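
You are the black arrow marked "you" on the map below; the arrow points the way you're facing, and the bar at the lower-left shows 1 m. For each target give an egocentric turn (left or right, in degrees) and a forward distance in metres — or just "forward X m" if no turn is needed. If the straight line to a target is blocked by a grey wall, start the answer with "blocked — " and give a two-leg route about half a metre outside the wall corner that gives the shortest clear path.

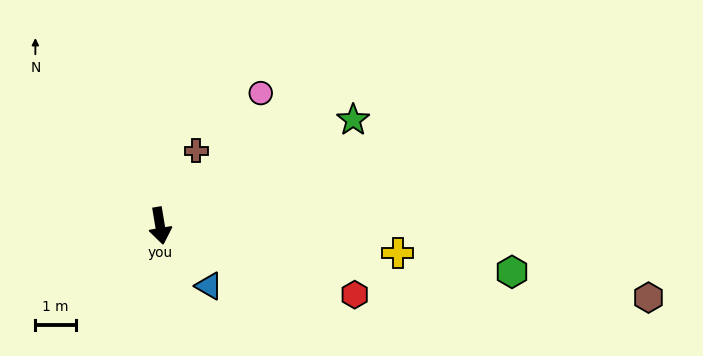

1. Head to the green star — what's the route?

turn left 109°, forward 5.4 m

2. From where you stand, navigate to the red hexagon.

turn left 61°, forward 5.1 m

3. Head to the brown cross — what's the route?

turn left 145°, forward 2.1 m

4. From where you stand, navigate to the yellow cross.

turn left 74°, forward 5.9 m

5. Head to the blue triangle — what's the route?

turn left 30°, forward 1.9 m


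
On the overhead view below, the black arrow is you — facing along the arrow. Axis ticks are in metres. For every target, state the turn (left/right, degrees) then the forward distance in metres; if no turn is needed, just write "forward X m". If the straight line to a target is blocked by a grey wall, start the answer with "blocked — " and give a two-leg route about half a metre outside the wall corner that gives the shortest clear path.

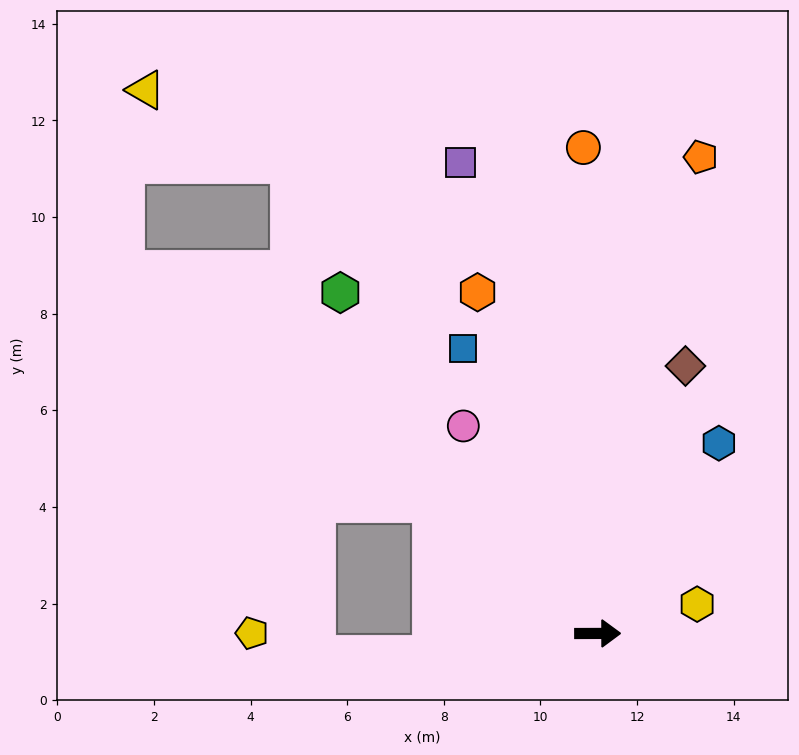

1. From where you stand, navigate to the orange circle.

turn left 92°, forward 10.1 m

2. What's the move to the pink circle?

turn left 123°, forward 5.1 m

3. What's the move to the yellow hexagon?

turn left 16°, forward 2.1 m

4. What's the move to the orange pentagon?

turn left 78°, forward 10.1 m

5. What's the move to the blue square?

turn left 115°, forward 6.5 m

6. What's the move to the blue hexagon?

turn left 57°, forward 4.7 m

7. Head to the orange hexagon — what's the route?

turn left 109°, forward 7.5 m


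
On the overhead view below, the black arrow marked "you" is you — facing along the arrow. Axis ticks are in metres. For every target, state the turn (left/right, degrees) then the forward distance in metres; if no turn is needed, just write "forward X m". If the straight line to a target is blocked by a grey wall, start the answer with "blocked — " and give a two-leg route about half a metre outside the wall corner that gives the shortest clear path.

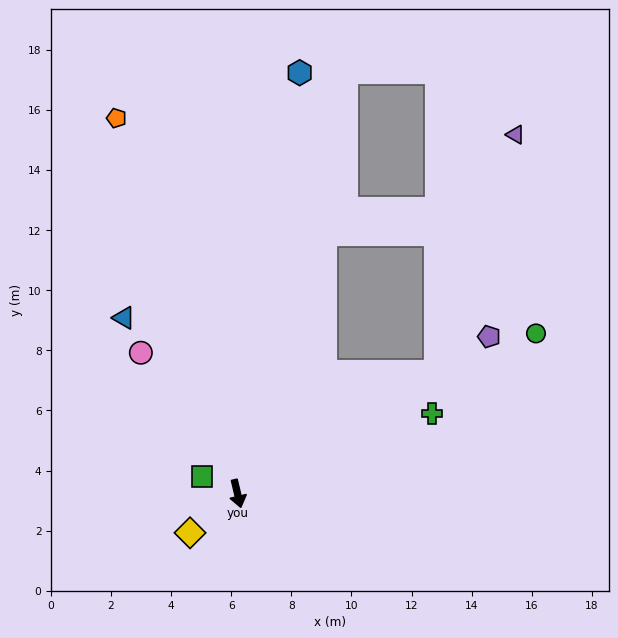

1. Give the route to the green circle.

turn left 105°, forward 11.3 m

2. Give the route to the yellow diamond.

turn right 64°, forward 2.0 m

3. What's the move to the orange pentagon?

turn right 175°, forward 13.1 m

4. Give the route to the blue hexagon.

turn left 158°, forward 14.2 m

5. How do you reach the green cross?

turn left 99°, forward 7.0 m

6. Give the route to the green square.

turn right 129°, forward 1.3 m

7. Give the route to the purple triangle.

blocked — turn left 108°, forward 7.8 m, then turn left 40°, forward 8.3 m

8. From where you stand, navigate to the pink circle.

turn right 159°, forward 5.7 m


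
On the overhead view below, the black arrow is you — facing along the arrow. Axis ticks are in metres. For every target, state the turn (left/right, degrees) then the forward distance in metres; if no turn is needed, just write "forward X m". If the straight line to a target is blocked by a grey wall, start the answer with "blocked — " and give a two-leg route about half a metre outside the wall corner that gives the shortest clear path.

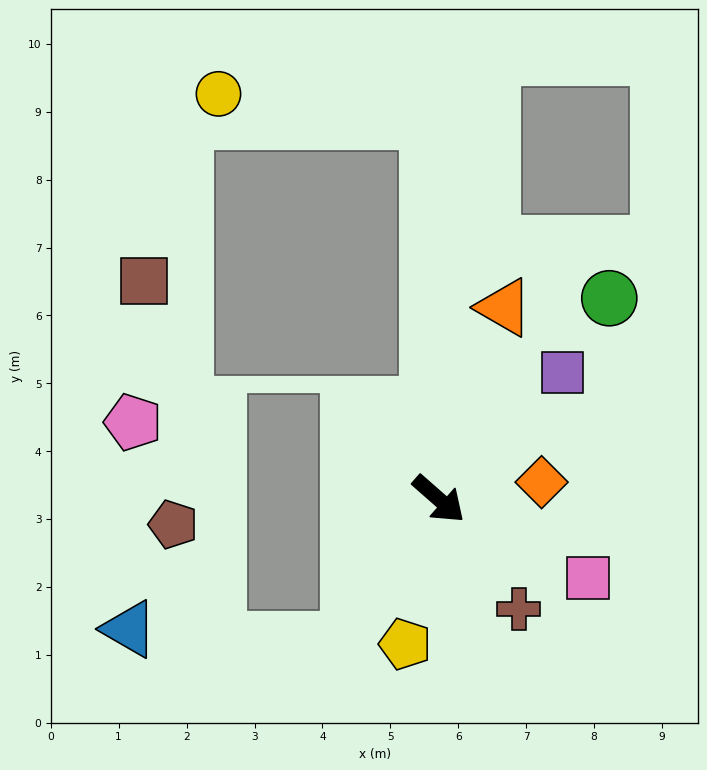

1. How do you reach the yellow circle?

blocked — turn left 133°, forward 5.6 m, then turn left 81°, forward 3.1 m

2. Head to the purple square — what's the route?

turn left 87°, forward 2.6 m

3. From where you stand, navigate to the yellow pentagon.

turn right 62°, forward 2.2 m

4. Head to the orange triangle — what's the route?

turn left 112°, forward 3.0 m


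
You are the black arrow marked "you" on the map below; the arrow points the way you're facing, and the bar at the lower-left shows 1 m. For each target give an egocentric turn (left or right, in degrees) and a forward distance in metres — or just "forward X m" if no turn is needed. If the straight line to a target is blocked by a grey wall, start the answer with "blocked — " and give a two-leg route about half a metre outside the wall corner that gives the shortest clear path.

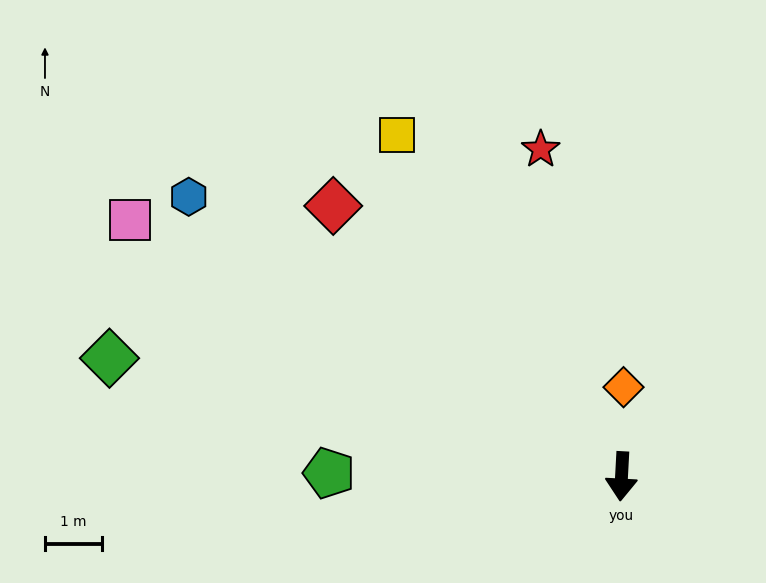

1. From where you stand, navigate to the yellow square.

turn right 144°, forward 7.2 m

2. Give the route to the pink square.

turn right 115°, forward 9.8 m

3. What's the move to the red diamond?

turn right 130°, forward 7.0 m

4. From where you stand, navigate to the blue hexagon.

turn right 120°, forward 9.1 m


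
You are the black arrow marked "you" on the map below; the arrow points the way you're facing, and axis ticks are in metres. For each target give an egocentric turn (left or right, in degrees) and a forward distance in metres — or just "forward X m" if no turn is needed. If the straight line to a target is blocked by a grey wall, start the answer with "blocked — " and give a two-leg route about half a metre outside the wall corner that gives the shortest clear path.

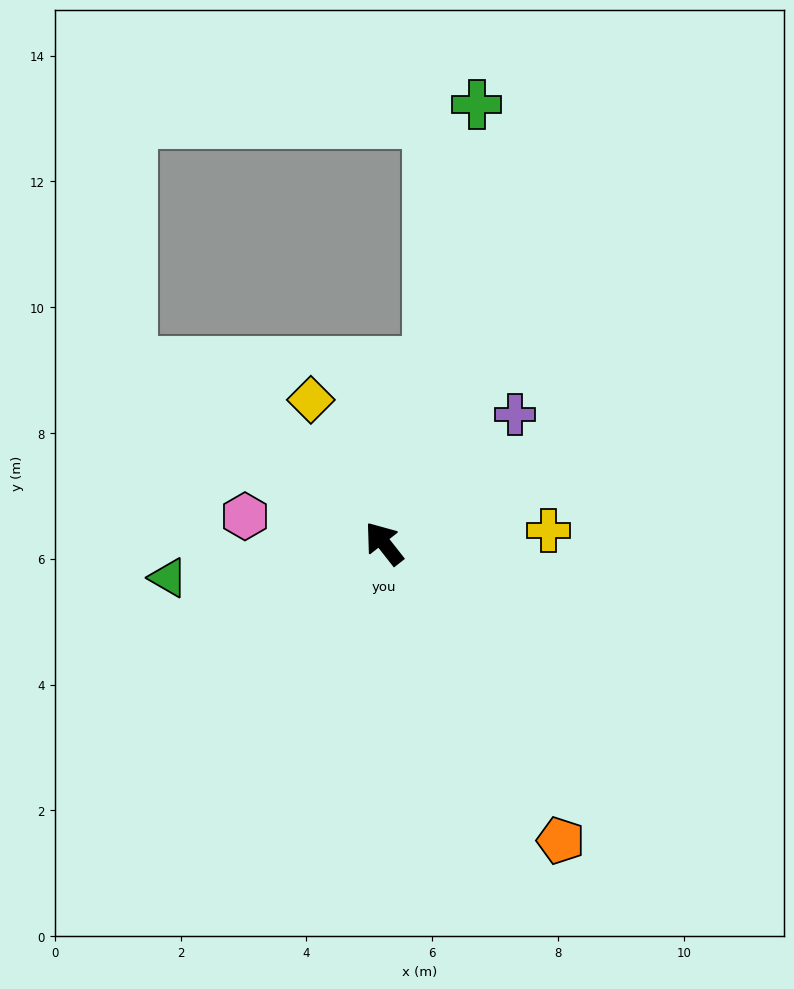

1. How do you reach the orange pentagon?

turn left 173°, forward 5.5 m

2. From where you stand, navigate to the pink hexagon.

turn left 41°, forward 2.2 m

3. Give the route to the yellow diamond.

turn right 11°, forward 2.6 m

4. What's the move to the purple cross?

turn right 84°, forward 2.9 m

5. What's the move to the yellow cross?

turn right 124°, forward 2.6 m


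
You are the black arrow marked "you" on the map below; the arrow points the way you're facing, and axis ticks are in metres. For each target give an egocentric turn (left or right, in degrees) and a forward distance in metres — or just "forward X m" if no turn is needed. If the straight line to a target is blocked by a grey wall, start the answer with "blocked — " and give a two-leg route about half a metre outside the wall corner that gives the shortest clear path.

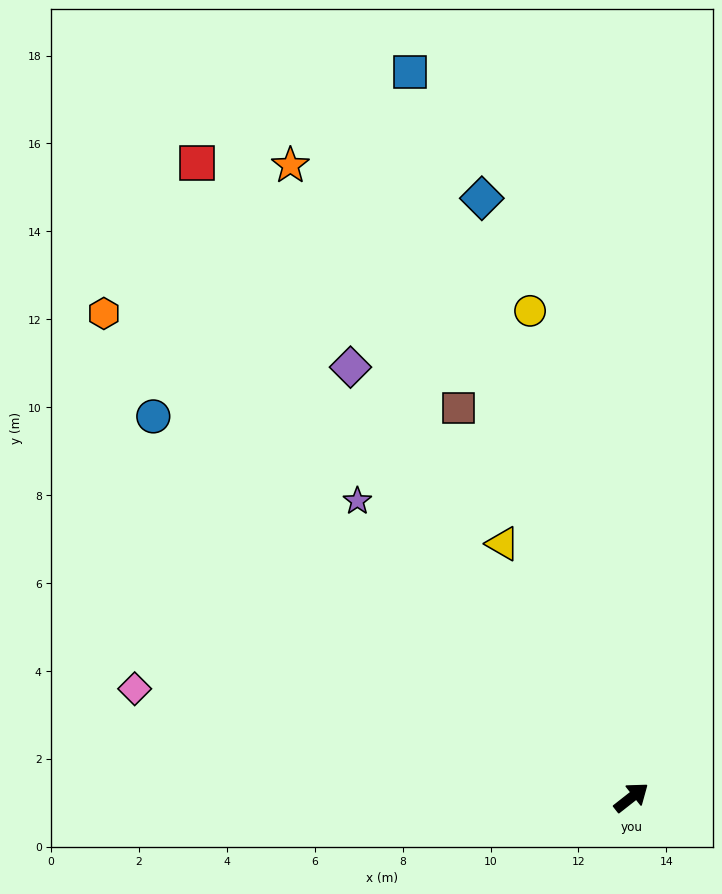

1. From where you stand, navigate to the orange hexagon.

turn left 99°, forward 16.3 m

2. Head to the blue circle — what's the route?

turn left 103°, forward 13.9 m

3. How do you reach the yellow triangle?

turn left 79°, forward 6.5 m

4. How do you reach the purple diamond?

turn left 85°, forward 11.7 m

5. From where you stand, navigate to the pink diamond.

turn left 129°, forward 11.6 m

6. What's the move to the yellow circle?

turn left 64°, forward 11.3 m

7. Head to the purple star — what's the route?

turn left 95°, forward 9.2 m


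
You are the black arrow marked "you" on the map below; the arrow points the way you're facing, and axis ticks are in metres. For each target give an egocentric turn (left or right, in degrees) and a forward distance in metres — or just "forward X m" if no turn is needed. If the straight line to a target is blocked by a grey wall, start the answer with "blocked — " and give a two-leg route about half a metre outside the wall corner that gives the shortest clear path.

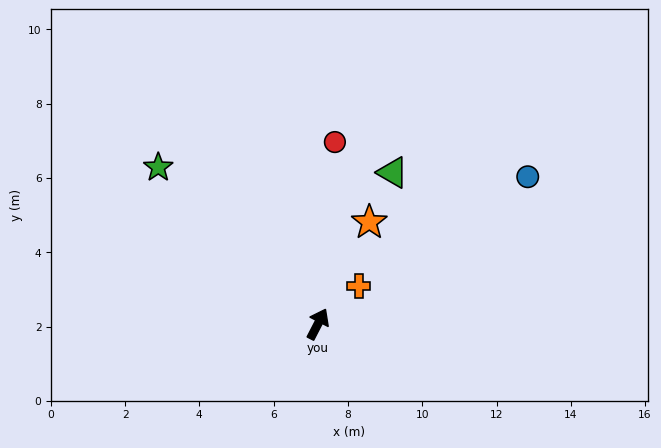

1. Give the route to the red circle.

turn left 22°, forward 4.9 m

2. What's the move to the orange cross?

turn right 20°, forward 1.5 m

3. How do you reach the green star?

turn left 73°, forward 6.0 m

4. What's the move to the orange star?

forward 3.1 m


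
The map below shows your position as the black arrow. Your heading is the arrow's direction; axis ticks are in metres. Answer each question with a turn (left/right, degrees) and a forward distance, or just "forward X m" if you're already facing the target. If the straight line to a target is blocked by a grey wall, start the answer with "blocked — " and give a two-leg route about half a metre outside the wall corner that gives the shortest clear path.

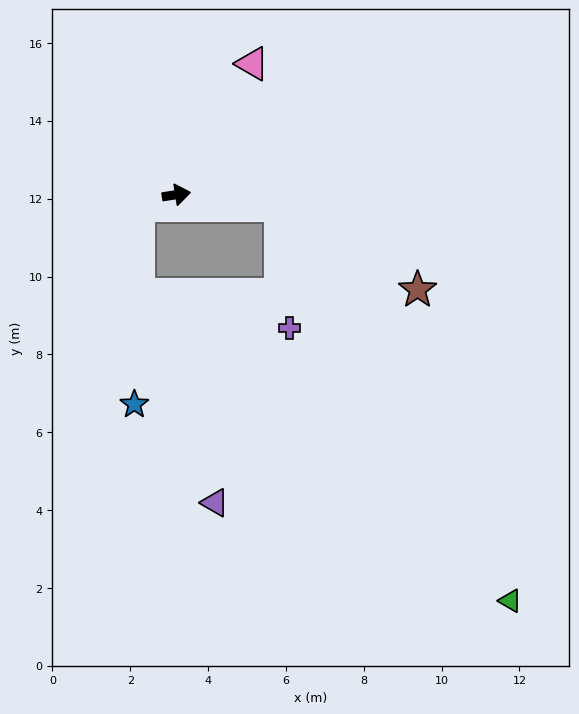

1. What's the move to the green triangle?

blocked — turn right 15°, forward 2.7 m, then turn right 54°, forward 11.7 m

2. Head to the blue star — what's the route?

blocked — turn right 173°, forward 1.0 m, then turn left 73°, forward 5.1 m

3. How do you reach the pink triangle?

turn left 51°, forward 3.9 m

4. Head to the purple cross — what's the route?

blocked — turn right 15°, forward 2.7 m, then turn right 80°, forward 3.2 m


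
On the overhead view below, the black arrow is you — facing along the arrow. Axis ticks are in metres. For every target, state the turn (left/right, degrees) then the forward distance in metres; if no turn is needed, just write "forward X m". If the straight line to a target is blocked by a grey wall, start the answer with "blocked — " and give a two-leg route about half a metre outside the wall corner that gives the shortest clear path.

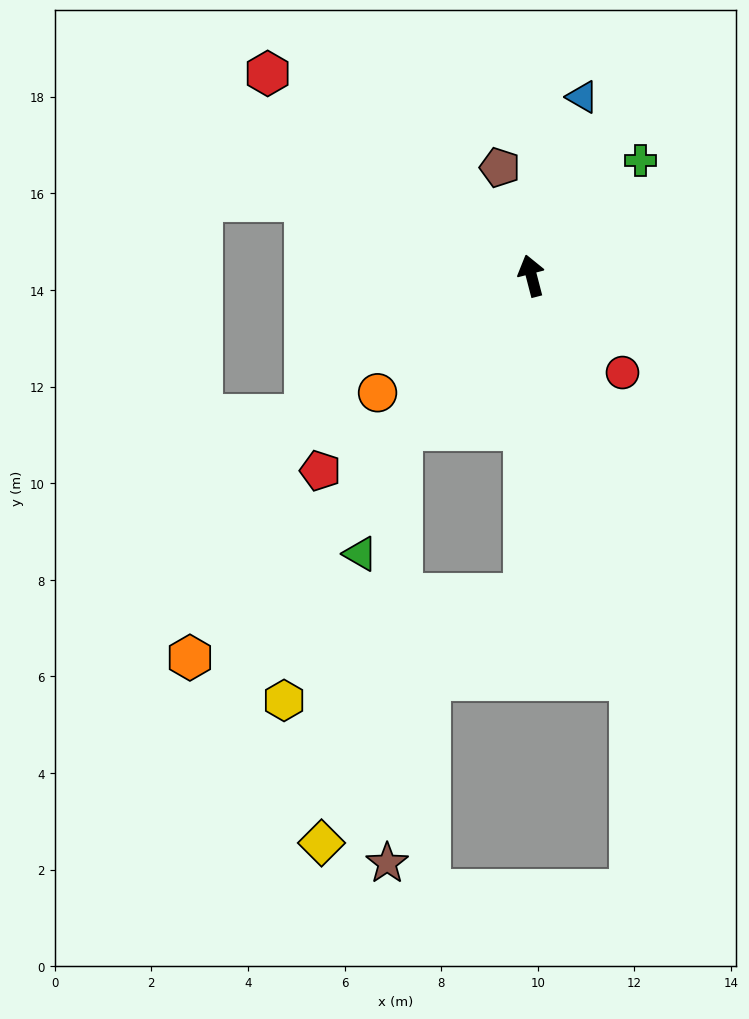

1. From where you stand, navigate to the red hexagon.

turn left 38°, forward 6.9 m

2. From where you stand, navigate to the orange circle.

turn left 113°, forward 4.0 m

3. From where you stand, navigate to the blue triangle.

turn right 30°, forward 3.8 m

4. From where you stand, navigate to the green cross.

turn right 58°, forward 3.3 m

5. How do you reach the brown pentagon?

forward 2.3 m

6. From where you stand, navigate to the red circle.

turn right 151°, forward 2.8 m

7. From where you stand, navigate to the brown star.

blocked — turn left 125°, forward 4.2 m, then turn left 38°, forward 9.0 m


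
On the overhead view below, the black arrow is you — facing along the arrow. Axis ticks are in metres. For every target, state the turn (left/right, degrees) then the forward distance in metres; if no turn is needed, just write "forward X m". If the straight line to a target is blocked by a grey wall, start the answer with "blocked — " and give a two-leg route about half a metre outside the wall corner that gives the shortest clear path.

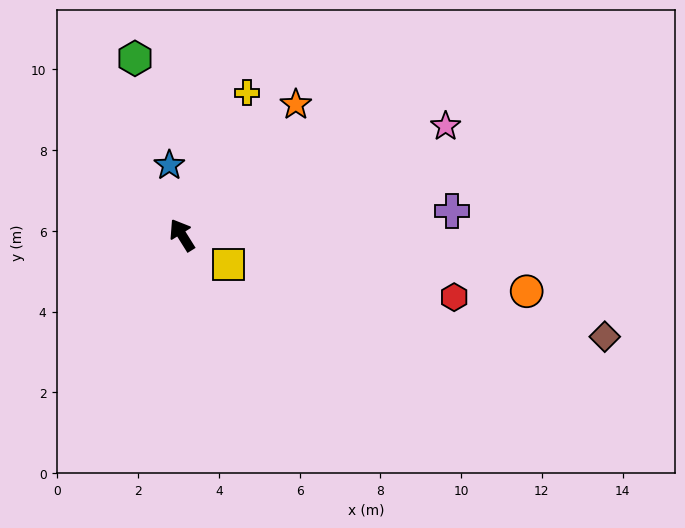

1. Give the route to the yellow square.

turn right 154°, forward 1.4 m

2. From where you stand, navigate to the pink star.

turn right 100°, forward 7.1 m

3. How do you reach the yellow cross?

turn right 57°, forward 3.9 m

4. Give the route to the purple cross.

turn right 117°, forward 6.7 m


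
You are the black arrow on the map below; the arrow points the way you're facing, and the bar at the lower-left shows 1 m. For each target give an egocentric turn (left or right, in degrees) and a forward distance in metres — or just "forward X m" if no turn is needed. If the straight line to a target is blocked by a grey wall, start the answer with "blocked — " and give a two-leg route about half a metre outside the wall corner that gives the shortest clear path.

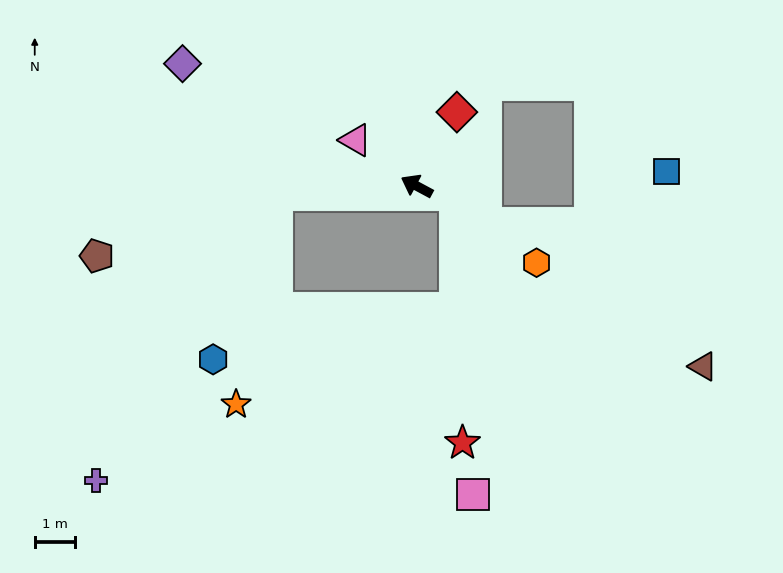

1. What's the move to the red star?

blocked — turn right 164°, forward 1.0 m, then turn right 76°, forward 6.2 m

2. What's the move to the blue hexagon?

blocked — turn left 32°, forward 3.5 m, then turn left 65°, forward 4.4 m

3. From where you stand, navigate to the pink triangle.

turn right 9°, forward 1.9 m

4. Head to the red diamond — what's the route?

turn right 90°, forward 2.1 m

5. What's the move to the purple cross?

blocked — turn left 32°, forward 3.5 m, then turn left 54°, forward 8.4 m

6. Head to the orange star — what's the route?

blocked — turn left 32°, forward 3.5 m, then turn left 76°, forward 5.3 m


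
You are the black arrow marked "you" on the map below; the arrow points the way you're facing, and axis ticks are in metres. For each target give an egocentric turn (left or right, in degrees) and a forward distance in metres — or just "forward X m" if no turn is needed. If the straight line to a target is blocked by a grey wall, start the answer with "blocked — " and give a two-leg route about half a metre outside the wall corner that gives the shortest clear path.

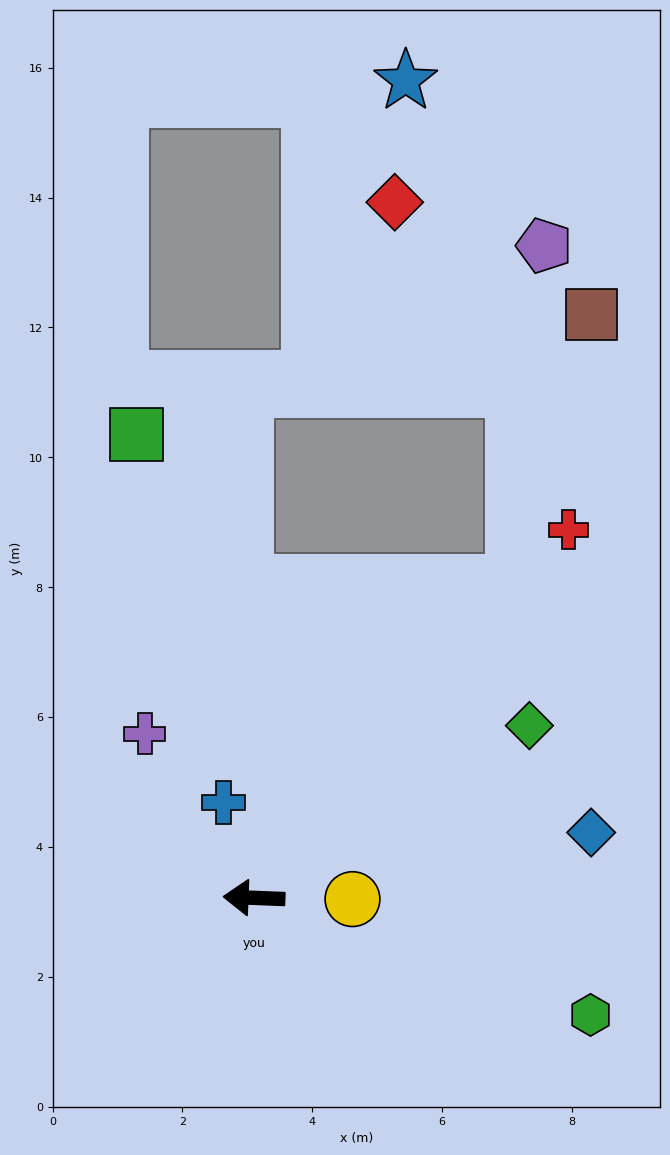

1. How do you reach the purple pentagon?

blocked — turn right 127°, forward 6.3 m, then turn left 34°, forward 5.2 m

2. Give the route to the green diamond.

turn right 146°, forward 5.0 m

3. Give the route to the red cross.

turn right 128°, forward 7.5 m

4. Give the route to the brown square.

blocked — turn right 127°, forward 6.3 m, then turn left 23°, forward 4.3 m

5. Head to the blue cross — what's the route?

turn right 70°, forward 1.5 m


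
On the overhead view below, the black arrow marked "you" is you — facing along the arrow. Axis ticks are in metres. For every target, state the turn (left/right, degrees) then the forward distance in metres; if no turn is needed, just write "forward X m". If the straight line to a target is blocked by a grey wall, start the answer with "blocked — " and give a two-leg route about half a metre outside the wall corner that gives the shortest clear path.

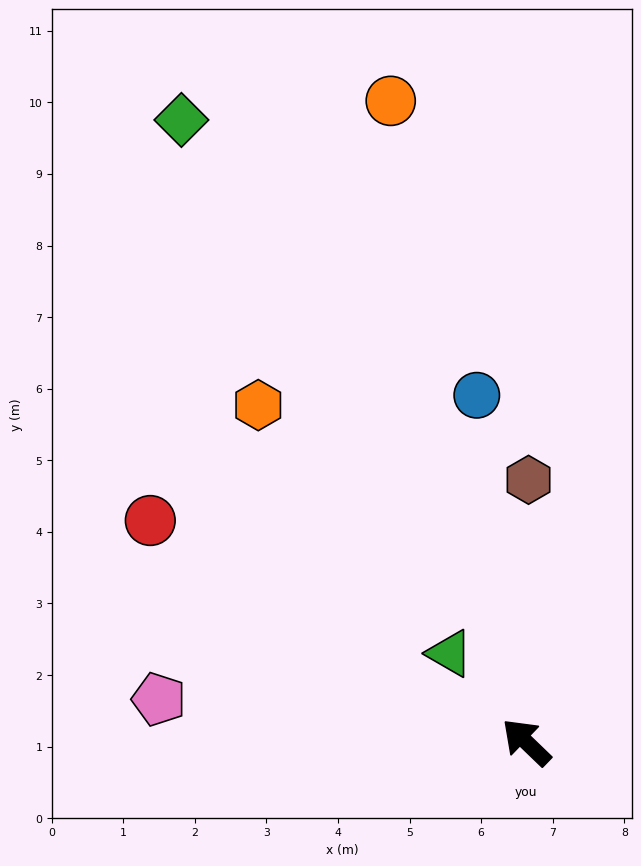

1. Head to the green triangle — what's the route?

turn right 5°, forward 1.6 m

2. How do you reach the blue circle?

turn right 38°, forward 4.9 m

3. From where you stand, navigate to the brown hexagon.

turn right 47°, forward 3.7 m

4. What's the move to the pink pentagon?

turn left 37°, forward 5.2 m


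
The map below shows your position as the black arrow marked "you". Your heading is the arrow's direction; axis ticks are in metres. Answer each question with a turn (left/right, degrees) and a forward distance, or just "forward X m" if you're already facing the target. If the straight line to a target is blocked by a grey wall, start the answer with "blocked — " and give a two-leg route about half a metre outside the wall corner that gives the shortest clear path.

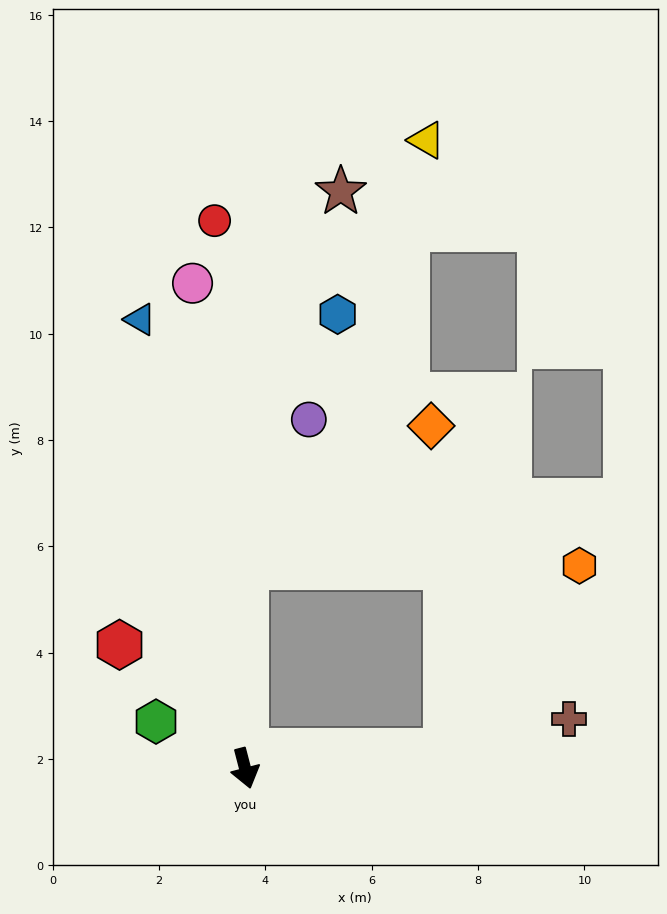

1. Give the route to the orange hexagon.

blocked — turn left 80°, forward 3.8 m, then turn left 50°, forward 4.3 m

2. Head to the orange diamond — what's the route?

blocked — turn left 165°, forward 3.8 m, then turn right 52°, forward 4.4 m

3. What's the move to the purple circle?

blocked — turn left 165°, forward 3.8 m, then turn right 23°, forward 3.0 m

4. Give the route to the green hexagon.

turn right 132°, forward 1.9 m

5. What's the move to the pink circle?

turn left 172°, forward 9.2 m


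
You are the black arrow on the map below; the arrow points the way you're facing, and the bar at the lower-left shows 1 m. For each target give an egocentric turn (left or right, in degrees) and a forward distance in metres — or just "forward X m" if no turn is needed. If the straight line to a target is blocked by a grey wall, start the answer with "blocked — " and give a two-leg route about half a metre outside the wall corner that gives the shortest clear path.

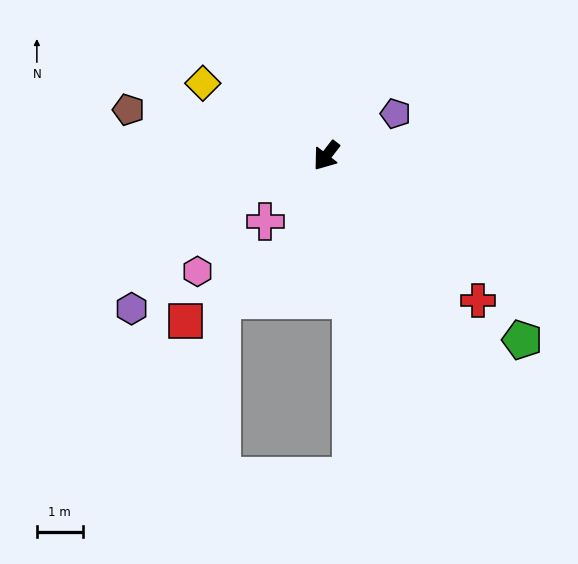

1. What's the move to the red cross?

turn left 84°, forward 4.6 m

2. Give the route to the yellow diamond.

turn right 83°, forward 3.1 m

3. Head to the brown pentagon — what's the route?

turn right 65°, forward 4.4 m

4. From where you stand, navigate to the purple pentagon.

turn left 159°, forward 1.8 m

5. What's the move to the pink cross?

turn right 5°, forward 2.0 m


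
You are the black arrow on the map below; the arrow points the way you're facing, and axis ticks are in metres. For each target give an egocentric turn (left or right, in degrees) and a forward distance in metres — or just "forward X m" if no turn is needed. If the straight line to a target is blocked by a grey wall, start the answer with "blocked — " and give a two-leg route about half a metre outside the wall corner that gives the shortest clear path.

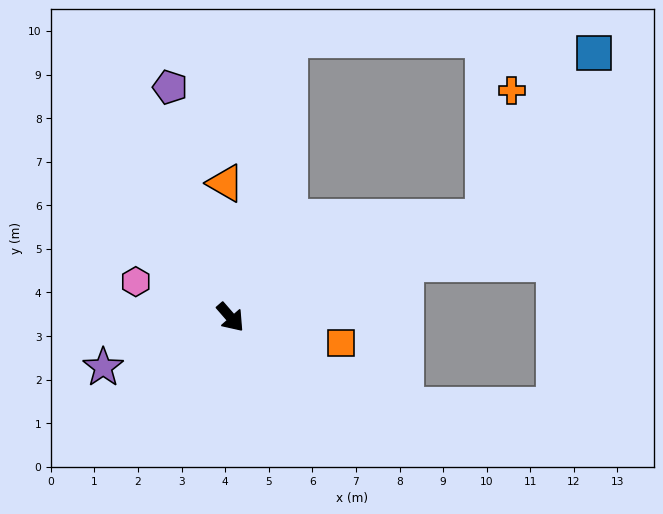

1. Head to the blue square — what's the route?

blocked — turn left 71°, forward 6.3 m, then turn left 34°, forward 4.5 m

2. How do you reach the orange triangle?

turn left 141°, forward 3.1 m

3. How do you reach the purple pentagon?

turn left 154°, forward 5.5 m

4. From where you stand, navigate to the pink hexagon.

turn right 152°, forward 2.3 m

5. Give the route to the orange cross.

blocked — turn left 71°, forward 6.3 m, then turn left 55°, forward 3.0 m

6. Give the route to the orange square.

turn left 36°, forward 2.6 m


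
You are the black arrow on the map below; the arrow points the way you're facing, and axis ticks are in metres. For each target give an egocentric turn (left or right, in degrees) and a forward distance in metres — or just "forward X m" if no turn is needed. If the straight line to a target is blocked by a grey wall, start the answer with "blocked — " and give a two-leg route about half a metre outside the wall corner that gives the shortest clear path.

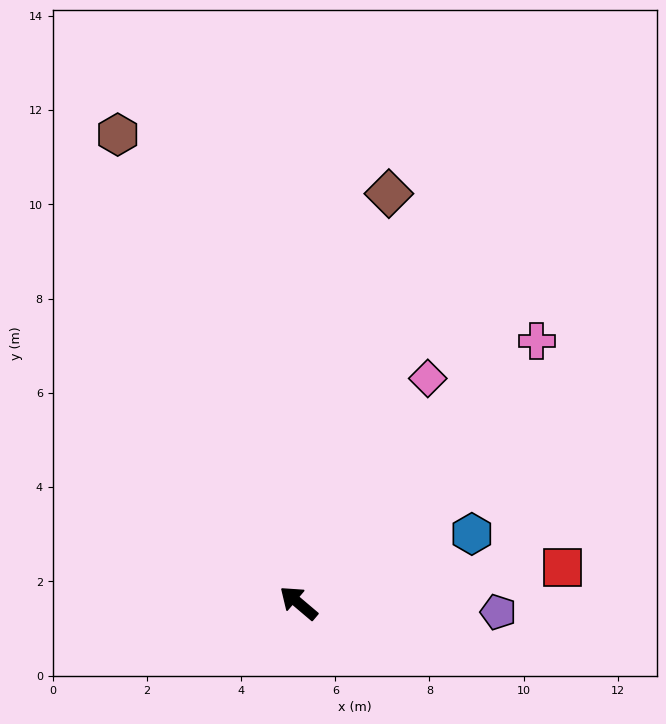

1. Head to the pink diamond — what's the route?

turn right 80°, forward 5.5 m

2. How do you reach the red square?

turn right 132°, forward 5.7 m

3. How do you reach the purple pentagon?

turn right 142°, forward 4.2 m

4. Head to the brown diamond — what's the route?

turn right 62°, forward 8.9 m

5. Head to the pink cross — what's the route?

turn right 92°, forward 7.5 m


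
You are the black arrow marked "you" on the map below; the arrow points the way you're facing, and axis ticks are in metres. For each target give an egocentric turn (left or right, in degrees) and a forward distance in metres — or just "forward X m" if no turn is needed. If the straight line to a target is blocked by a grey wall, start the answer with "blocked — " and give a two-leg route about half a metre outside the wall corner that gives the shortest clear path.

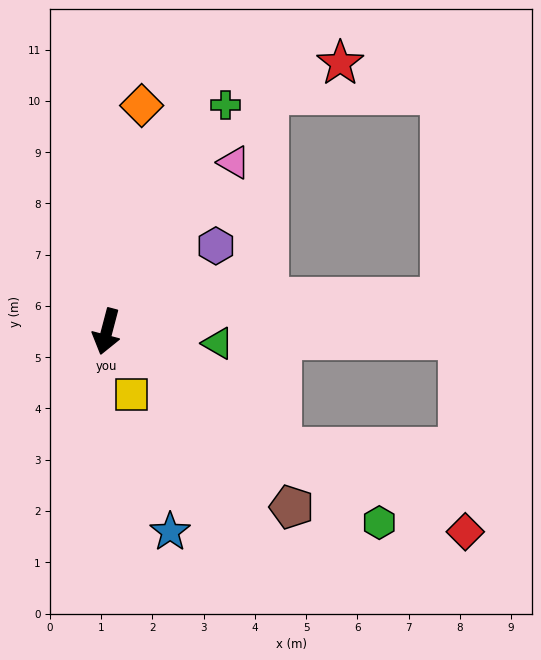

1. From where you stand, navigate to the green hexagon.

turn left 70°, forward 6.5 m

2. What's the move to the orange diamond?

turn right 174°, forward 4.5 m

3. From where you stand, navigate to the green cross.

turn left 167°, forward 5.0 m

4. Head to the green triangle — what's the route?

turn left 99°, forward 2.2 m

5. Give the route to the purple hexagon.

turn left 143°, forward 2.7 m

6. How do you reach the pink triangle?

turn left 158°, forward 4.1 m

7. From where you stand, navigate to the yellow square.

turn left 36°, forward 1.3 m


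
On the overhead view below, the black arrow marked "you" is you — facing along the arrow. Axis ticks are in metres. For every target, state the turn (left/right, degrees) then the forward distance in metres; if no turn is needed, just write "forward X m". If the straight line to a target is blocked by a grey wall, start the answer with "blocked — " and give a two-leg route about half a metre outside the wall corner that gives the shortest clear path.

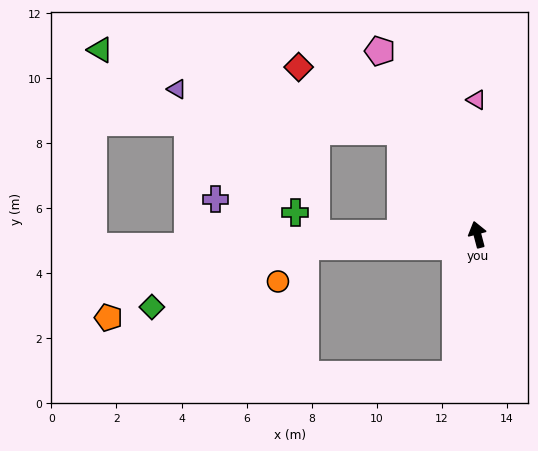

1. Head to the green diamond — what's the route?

blocked — turn left 79°, forward 5.3 m, then turn left 18°, forward 5.1 m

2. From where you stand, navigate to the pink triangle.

turn right 14°, forward 4.1 m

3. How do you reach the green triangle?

blocked — turn left 22°, forward 4.0 m, then turn left 38°, forward 9.5 m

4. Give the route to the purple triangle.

blocked — turn left 22°, forward 4.0 m, then turn left 43°, forward 7.0 m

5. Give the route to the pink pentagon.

turn left 13°, forward 6.4 m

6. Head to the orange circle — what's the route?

blocked — turn left 79°, forward 5.3 m, then turn left 48°, forward 1.4 m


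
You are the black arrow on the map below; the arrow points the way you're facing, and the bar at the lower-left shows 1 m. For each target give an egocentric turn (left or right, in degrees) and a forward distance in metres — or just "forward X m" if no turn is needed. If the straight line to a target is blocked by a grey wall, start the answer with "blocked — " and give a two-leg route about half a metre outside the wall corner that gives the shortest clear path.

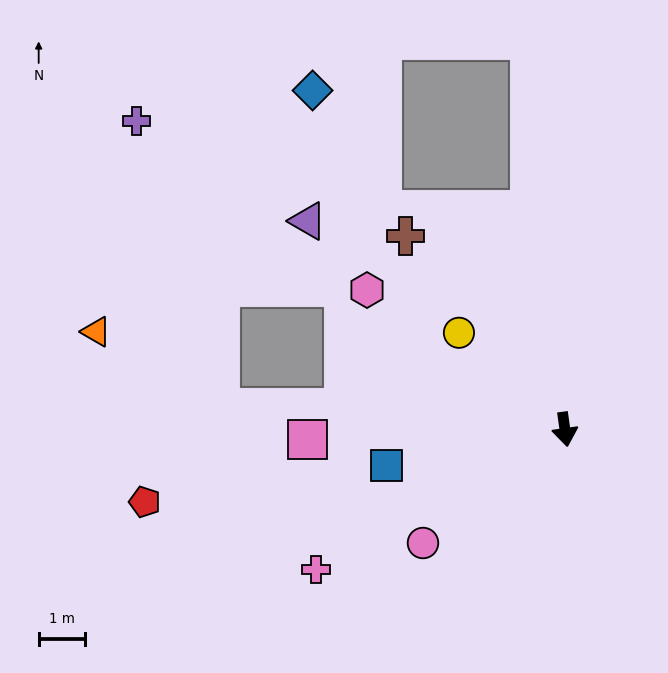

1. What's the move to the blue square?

turn right 87°, forward 3.9 m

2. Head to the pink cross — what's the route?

turn right 69°, forward 6.2 m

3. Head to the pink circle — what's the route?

turn right 59°, forward 3.9 m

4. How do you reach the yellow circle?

turn right 140°, forward 3.1 m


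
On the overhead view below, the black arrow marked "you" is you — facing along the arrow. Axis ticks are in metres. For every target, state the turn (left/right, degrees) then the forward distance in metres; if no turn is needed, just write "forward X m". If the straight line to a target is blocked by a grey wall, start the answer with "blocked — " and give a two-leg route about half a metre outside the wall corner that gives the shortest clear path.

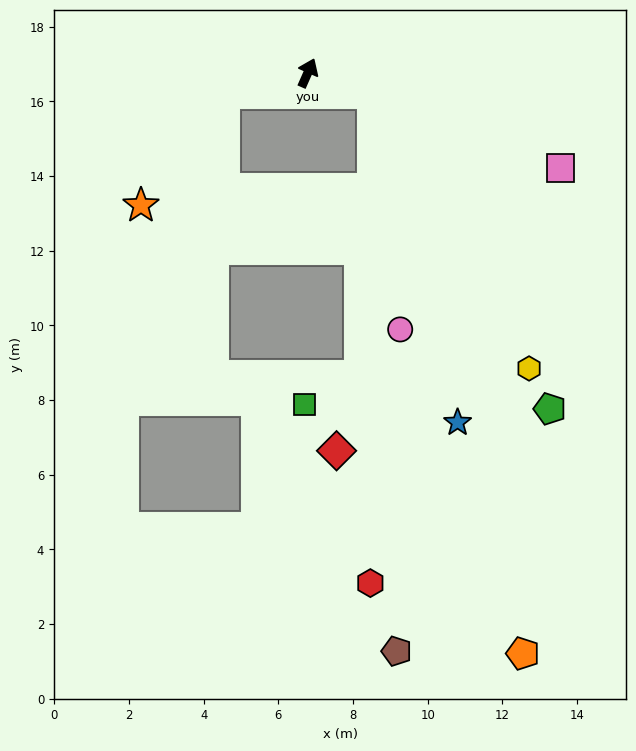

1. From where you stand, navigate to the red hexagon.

blocked — turn right 84°, forward 1.8 m, then turn right 73°, forward 13.1 m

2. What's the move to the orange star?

blocked — turn left 128°, forward 2.3 m, then turn left 39°, forward 3.7 m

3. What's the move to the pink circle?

blocked — turn right 84°, forward 1.8 m, then turn right 66°, forward 6.4 m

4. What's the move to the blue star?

blocked — turn right 84°, forward 1.8 m, then turn right 58°, forward 9.1 m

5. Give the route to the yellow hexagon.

blocked — turn right 84°, forward 1.8 m, then turn right 43°, forward 8.5 m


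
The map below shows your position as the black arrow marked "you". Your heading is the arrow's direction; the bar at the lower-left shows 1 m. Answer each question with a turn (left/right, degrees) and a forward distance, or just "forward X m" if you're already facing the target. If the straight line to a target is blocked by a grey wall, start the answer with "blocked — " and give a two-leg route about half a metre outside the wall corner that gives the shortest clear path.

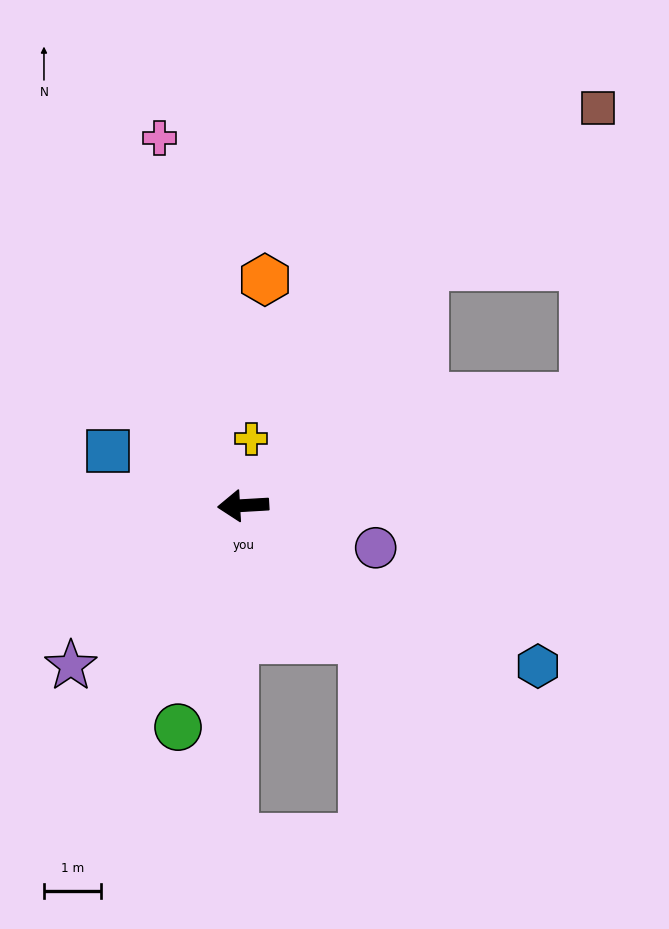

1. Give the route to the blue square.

turn right 25°, forward 2.5 m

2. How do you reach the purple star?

turn left 40°, forward 4.1 m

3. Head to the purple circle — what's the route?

turn left 159°, forward 2.4 m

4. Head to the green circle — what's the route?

turn left 70°, forward 4.0 m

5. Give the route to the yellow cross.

turn right 100°, forward 1.2 m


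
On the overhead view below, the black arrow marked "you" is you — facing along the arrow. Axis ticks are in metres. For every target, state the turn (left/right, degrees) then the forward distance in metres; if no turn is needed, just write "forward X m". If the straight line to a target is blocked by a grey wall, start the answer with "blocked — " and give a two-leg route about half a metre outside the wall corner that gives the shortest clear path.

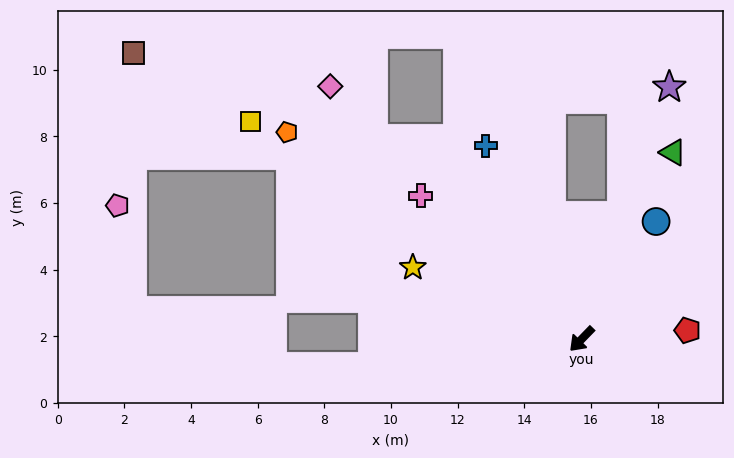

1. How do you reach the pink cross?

turn right 87°, forward 6.5 m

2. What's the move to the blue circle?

turn right 168°, forward 4.2 m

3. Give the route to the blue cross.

turn right 109°, forward 6.5 m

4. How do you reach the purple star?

turn right 155°, forward 8.0 m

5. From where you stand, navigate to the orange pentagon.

turn right 81°, forward 10.8 m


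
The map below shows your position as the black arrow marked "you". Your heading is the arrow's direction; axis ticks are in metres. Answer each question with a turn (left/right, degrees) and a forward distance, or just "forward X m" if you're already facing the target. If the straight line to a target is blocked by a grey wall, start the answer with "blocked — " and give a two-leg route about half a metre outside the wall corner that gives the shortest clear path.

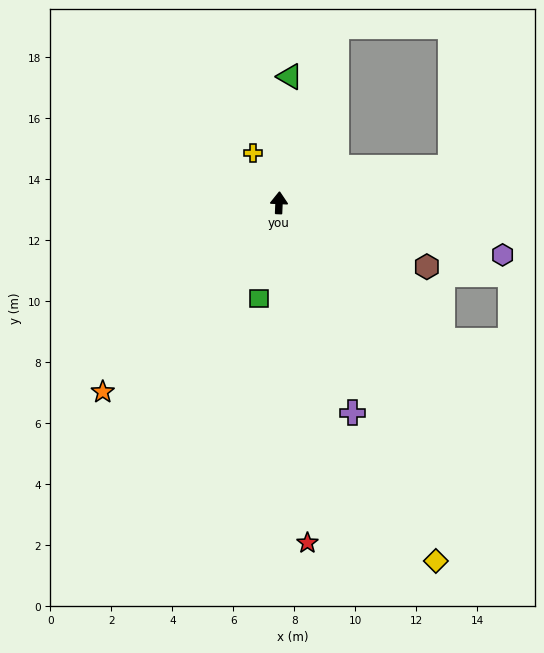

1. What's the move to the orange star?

turn left 139°, forward 8.5 m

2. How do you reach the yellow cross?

turn left 30°, forward 1.9 m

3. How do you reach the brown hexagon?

turn right 111°, forward 5.3 m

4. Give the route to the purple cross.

turn right 158°, forward 7.3 m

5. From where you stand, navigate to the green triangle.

turn right 2°, forward 4.2 m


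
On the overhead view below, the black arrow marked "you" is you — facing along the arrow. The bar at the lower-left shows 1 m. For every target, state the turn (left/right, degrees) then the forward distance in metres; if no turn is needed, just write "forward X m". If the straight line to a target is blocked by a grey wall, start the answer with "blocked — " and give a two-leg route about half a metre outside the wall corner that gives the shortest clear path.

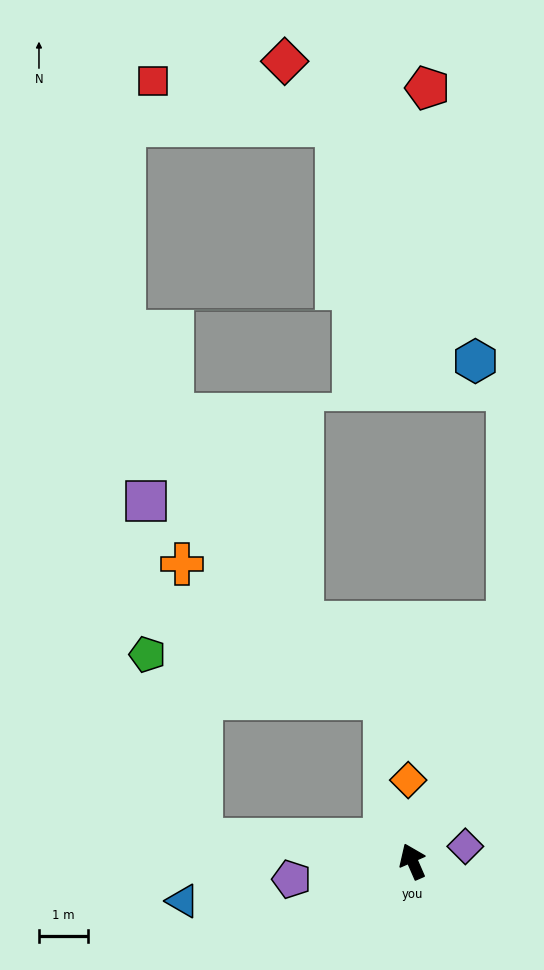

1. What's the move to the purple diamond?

turn right 98°, forward 1.1 m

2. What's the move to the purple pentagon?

turn left 75°, forward 2.5 m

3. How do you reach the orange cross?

blocked — turn left 60°, forward 4.3 m, then turn right 80°, forward 5.6 m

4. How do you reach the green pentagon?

blocked — turn left 60°, forward 4.3 m, then turn right 67°, forward 3.9 m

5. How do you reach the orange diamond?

turn right 21°, forward 1.6 m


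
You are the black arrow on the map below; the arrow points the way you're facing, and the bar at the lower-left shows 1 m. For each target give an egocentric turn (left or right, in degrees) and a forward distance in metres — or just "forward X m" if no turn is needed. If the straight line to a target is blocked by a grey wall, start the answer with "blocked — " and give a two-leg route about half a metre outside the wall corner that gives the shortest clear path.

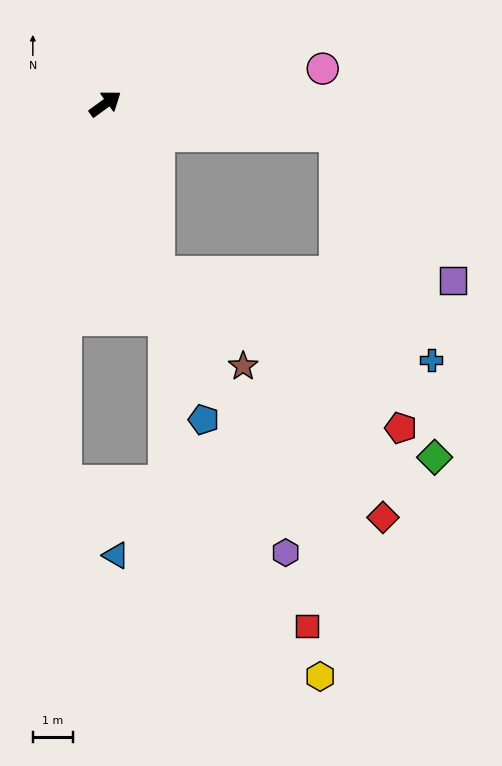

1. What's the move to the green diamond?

blocked — turn right 44°, forward 5.8 m, then turn right 65°, forward 8.4 m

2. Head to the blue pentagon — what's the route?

turn right 109°, forward 8.3 m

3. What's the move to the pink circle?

turn right 27°, forward 5.5 m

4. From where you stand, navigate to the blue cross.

blocked — turn right 109°, forward 4.4 m, then turn left 55°, forward 7.2 m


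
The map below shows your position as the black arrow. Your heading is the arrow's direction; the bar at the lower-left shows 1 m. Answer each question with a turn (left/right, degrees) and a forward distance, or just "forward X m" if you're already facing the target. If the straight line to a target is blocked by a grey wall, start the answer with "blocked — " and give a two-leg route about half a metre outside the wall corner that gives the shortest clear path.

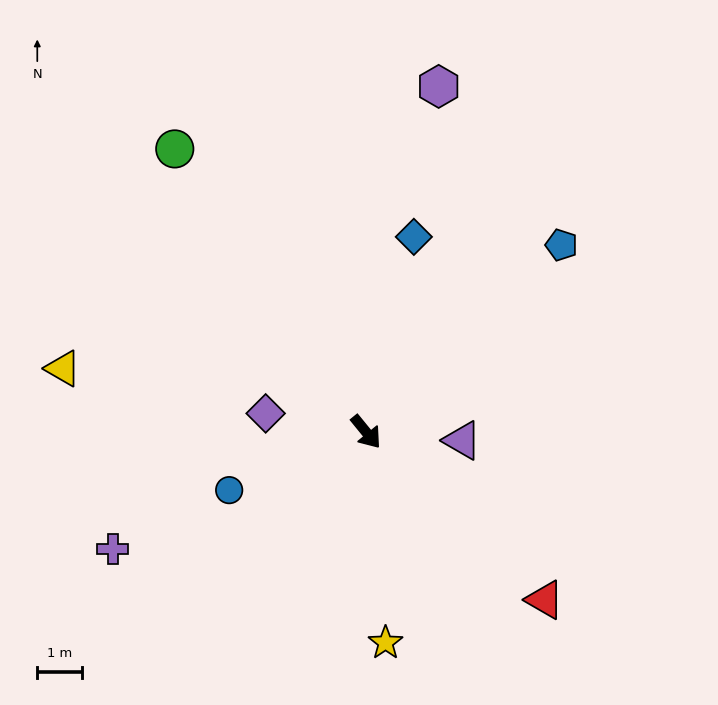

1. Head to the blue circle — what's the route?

turn right 106°, forward 3.3 m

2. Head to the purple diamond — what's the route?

turn right 140°, forward 2.3 m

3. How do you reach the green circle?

turn left 175°, forward 7.6 m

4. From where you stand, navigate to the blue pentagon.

turn left 95°, forward 6.0 m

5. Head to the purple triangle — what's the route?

turn left 46°, forward 2.1 m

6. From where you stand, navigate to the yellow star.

turn right 34°, forward 4.7 m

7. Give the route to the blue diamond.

turn left 127°, forward 4.5 m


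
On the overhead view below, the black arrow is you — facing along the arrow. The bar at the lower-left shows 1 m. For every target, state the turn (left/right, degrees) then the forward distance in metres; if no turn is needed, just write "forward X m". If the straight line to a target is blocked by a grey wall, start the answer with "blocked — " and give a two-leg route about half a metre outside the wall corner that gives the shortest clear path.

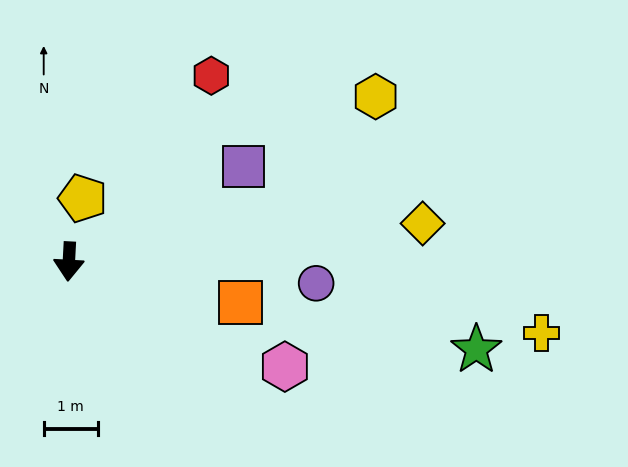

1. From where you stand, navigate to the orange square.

turn left 80°, forward 3.2 m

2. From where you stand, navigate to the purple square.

turn left 122°, forward 3.7 m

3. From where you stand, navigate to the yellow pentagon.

turn left 171°, forward 1.2 m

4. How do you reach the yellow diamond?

turn left 99°, forward 6.5 m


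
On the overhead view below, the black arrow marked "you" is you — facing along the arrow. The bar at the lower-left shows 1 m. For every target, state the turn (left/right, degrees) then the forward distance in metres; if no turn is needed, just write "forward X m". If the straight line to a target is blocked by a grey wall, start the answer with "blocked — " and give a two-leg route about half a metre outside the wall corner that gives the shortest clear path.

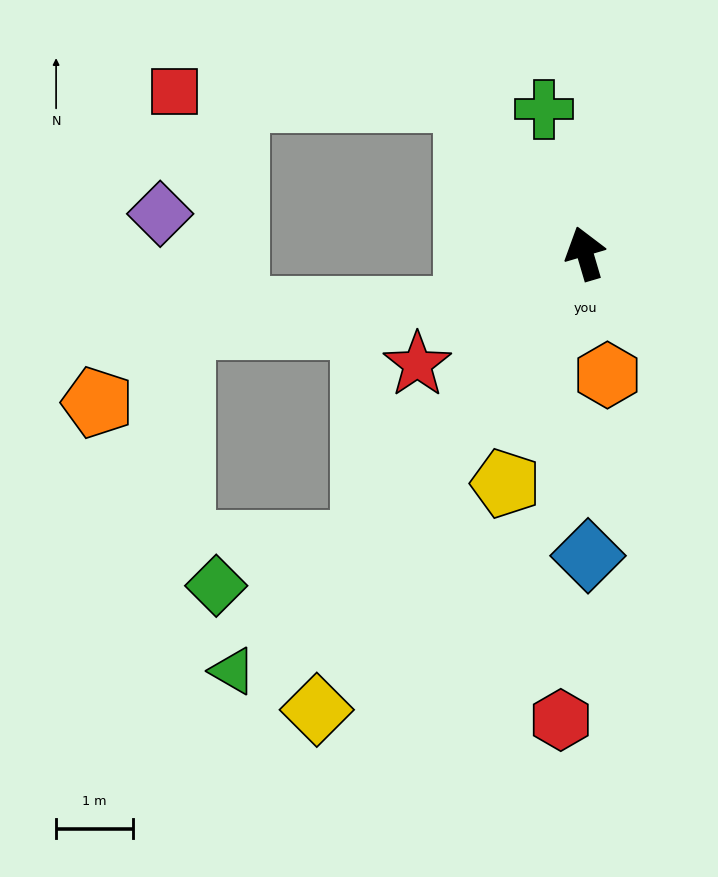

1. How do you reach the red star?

turn left 107°, forward 2.6 m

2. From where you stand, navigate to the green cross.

forward 2.0 m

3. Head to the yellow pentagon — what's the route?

turn left 145°, forward 3.2 m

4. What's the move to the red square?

blocked — turn left 21°, forward 2.5 m, then turn left 51°, forward 3.8 m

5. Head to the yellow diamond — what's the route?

turn left 133°, forward 6.9 m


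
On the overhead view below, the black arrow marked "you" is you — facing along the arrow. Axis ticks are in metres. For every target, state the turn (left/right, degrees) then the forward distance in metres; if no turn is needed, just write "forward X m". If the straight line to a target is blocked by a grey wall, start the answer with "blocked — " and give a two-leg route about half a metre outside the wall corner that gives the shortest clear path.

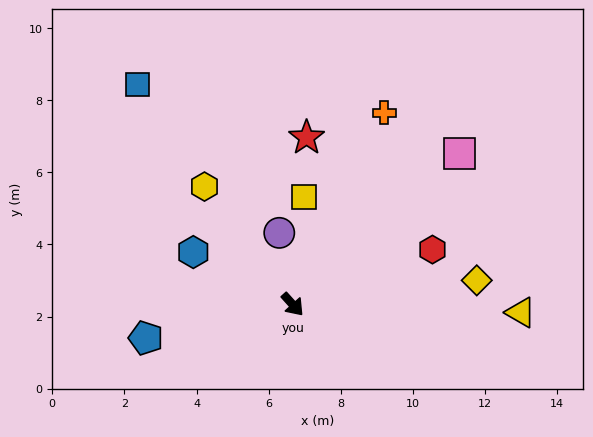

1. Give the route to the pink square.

turn left 90°, forward 6.2 m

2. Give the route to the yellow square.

turn left 132°, forward 3.0 m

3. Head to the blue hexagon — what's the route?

turn right 160°, forward 3.1 m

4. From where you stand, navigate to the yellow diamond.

turn left 56°, forward 5.1 m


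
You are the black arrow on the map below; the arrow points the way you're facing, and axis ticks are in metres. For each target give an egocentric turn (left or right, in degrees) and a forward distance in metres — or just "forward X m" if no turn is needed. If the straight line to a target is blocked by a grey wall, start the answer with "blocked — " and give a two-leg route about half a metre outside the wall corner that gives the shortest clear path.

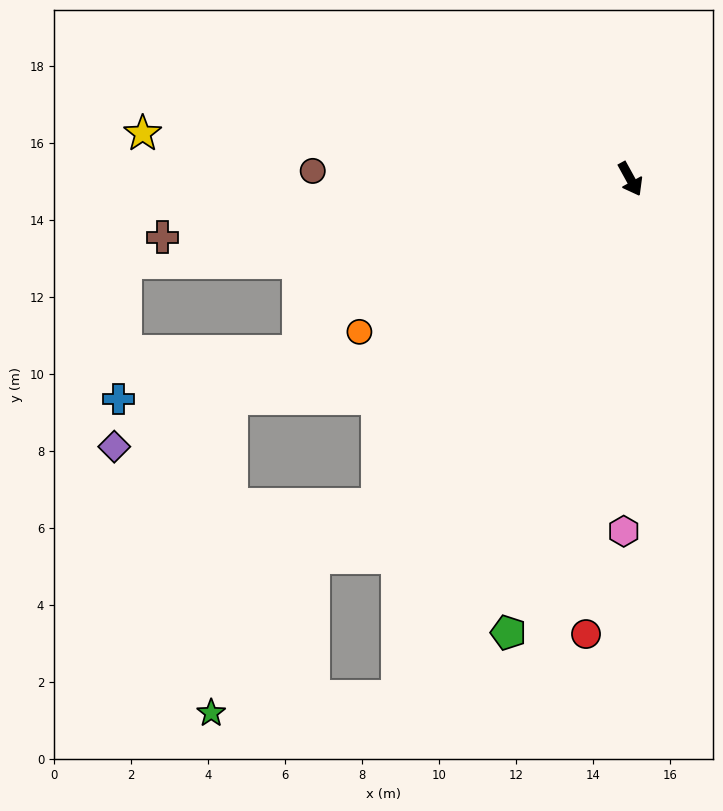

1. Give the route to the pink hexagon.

turn right 30°, forward 9.2 m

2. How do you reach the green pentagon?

turn right 44°, forward 12.2 m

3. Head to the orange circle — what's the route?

turn right 89°, forward 8.1 m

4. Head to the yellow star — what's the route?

turn right 124°, forward 12.7 m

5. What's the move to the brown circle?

turn right 120°, forward 8.3 m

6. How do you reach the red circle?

turn right 34°, forward 11.9 m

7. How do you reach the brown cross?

turn right 112°, forward 12.2 m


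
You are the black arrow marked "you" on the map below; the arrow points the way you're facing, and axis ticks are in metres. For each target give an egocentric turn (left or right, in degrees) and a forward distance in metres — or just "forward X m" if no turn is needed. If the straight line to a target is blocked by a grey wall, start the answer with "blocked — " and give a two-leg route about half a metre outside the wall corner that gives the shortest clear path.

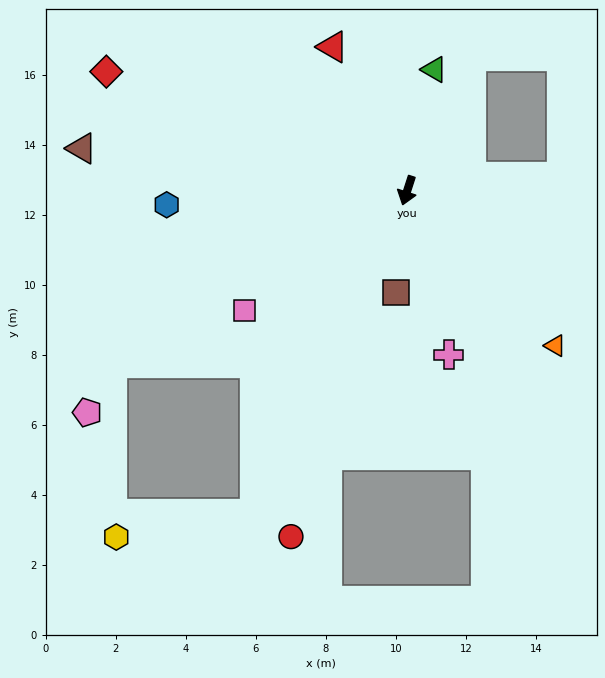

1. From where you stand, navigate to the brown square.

turn left 12°, forward 2.9 m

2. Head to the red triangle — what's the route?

turn right 135°, forward 4.6 m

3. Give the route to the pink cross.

turn left 32°, forward 4.8 m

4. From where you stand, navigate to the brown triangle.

turn right 79°, forward 9.4 m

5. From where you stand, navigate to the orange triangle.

turn left 62°, forward 6.1 m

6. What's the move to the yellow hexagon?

blocked — turn right 7°, forward 10.2 m, then turn right 56°, forward 4.0 m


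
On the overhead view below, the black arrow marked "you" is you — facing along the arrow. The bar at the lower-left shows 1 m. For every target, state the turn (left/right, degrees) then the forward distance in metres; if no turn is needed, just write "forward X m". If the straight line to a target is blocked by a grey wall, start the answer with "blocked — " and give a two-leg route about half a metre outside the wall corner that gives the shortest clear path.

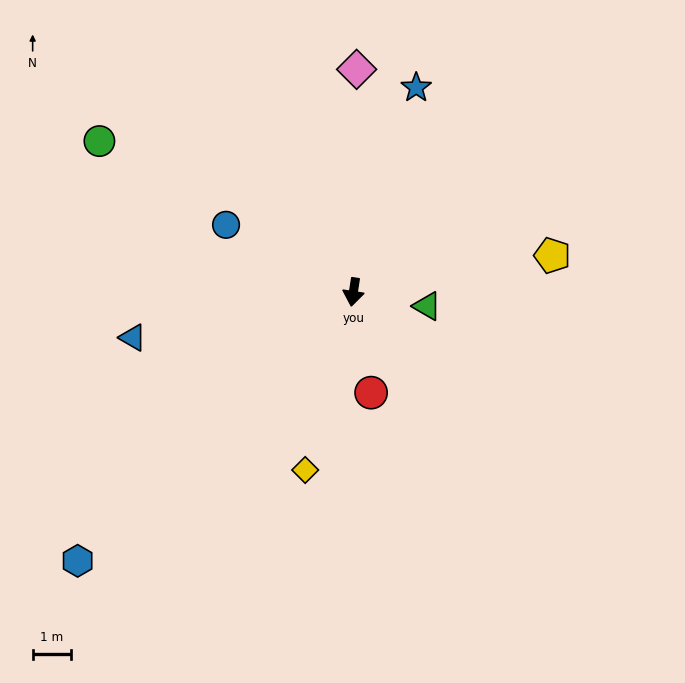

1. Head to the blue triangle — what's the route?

turn right 70°, forward 5.9 m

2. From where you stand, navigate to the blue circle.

turn right 109°, forward 3.7 m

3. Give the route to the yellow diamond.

turn right 6°, forward 4.8 m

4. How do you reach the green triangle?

turn left 88°, forward 2.0 m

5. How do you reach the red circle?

turn left 19°, forward 2.7 m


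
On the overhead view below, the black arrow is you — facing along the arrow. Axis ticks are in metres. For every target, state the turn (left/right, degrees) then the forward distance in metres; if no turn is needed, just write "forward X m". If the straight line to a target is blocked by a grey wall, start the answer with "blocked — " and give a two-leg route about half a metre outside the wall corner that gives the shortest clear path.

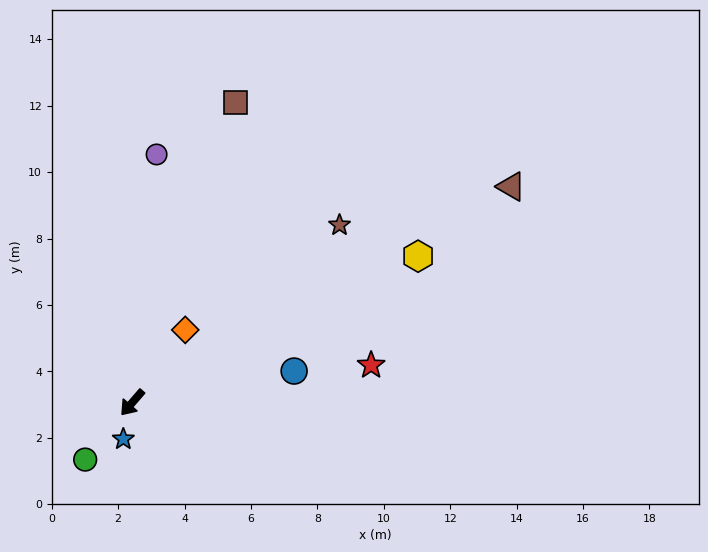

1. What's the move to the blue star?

turn left 27°, forward 1.1 m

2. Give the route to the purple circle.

turn right 145°, forward 7.5 m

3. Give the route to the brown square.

turn right 158°, forward 9.6 m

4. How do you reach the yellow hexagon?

turn left 158°, forward 9.7 m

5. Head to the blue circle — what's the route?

turn left 142°, forward 5.0 m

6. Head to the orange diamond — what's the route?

turn right 175°, forward 2.7 m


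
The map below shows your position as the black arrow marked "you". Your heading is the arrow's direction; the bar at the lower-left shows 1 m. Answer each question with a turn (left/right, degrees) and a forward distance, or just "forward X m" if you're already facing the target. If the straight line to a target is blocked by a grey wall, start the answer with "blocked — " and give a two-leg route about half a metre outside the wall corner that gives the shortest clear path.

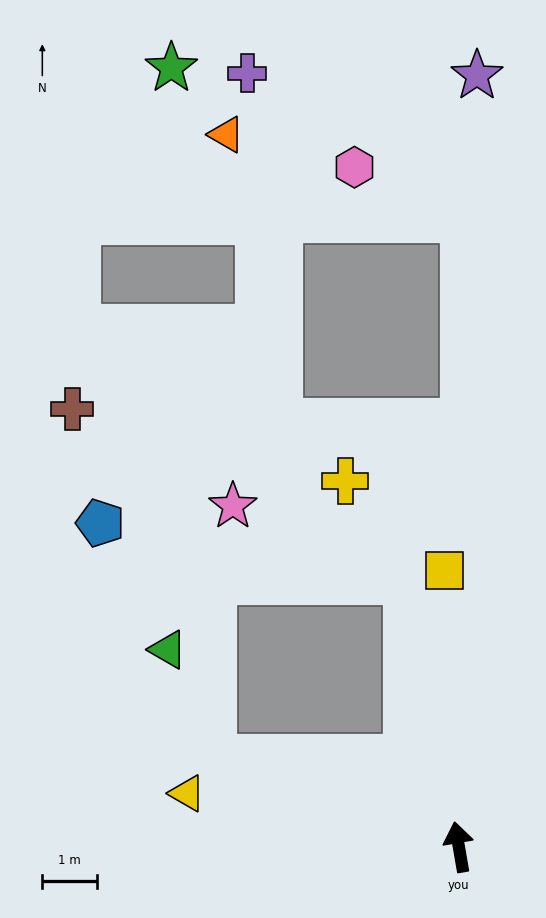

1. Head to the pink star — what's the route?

blocked — forward 4.9 m, then turn left 57°, forward 3.5 m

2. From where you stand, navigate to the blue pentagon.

blocked — forward 4.9 m, then turn left 69°, forward 5.7 m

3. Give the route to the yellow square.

turn right 7°, forward 5.0 m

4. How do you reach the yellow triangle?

turn left 69°, forward 5.0 m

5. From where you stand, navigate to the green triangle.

blocked — turn left 60°, forward 4.8 m, then turn right 47°, forward 2.1 m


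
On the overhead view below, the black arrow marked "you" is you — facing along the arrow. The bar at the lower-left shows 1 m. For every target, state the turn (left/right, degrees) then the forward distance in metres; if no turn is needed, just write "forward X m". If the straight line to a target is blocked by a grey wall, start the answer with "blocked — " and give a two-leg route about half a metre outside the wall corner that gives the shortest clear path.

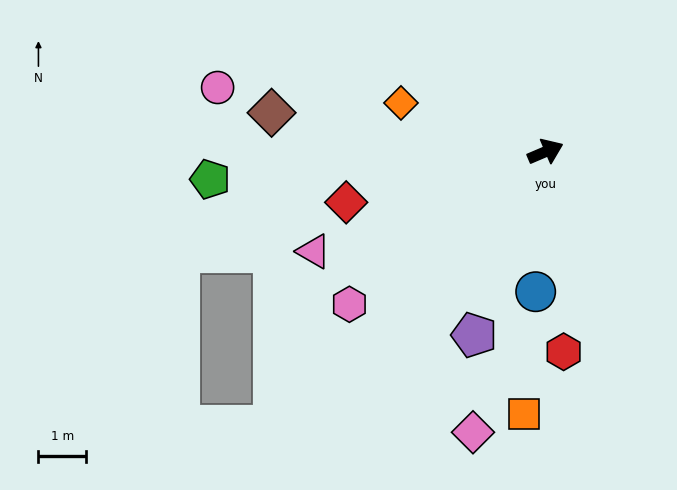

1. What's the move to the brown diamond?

turn left 149°, forward 5.8 m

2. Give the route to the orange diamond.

turn left 138°, forward 3.2 m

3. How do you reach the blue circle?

turn right 117°, forward 2.9 m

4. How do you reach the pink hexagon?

turn right 165°, forward 5.2 m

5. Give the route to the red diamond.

turn left 171°, forward 4.3 m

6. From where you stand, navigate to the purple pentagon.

turn right 134°, forward 4.1 m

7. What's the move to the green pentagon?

turn left 162°, forward 7.0 m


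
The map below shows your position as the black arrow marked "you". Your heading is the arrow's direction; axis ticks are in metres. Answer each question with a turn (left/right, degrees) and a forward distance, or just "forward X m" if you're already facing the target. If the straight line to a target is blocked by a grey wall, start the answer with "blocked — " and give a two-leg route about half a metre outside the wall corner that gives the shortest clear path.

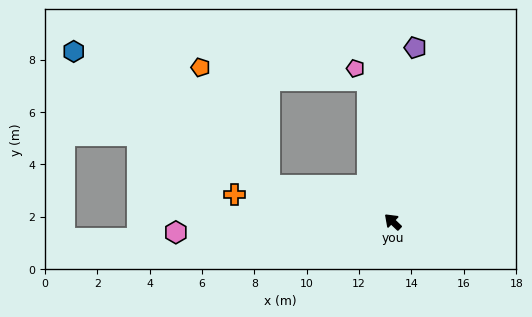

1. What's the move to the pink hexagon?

turn left 46°, forward 8.3 m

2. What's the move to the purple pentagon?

turn right 54°, forward 6.7 m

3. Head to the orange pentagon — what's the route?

blocked — turn left 27°, forward 4.9 m, then turn right 43°, forward 5.2 m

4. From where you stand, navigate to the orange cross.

turn left 34°, forward 6.1 m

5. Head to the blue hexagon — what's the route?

blocked — turn left 27°, forward 4.9 m, then turn right 18°, forward 9.1 m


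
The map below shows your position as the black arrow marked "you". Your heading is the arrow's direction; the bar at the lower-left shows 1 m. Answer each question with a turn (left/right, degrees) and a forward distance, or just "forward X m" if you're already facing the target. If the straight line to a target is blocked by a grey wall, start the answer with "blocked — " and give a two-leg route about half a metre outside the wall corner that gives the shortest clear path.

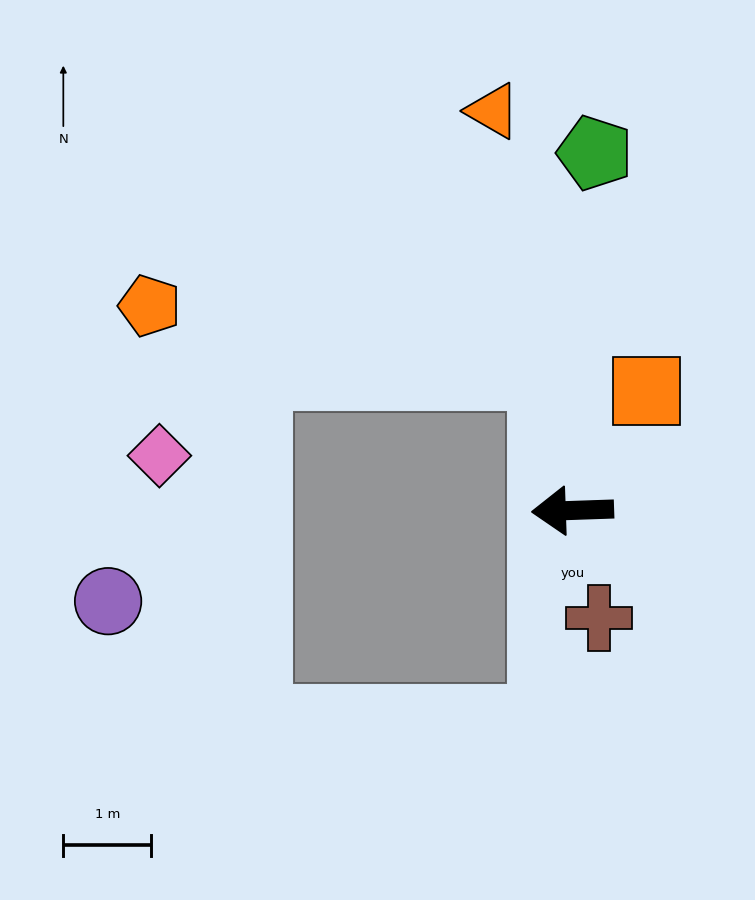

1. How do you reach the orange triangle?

turn right 81°, forward 4.6 m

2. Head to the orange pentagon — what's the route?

blocked — turn right 81°, forward 1.6 m, then turn left 70°, forward 4.6 m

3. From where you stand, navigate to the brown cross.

turn left 102°, forward 1.3 m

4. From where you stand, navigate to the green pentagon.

turn right 96°, forward 4.1 m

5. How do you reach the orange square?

turn right 124°, forward 1.6 m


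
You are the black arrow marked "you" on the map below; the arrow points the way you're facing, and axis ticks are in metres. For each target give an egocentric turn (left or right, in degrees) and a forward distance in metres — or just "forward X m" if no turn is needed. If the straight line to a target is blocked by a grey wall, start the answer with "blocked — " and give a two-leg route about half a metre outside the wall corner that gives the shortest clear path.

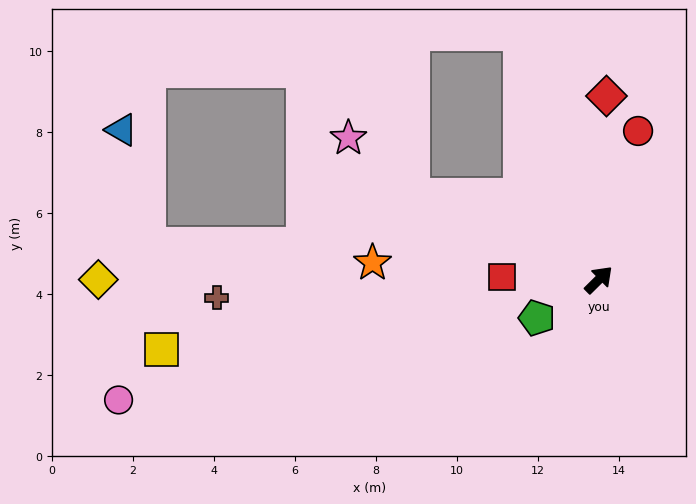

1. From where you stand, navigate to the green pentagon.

turn left 167°, forward 1.8 m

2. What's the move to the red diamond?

turn left 43°, forward 4.5 m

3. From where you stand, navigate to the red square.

turn left 134°, forward 2.4 m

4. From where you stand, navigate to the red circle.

turn left 31°, forward 3.8 m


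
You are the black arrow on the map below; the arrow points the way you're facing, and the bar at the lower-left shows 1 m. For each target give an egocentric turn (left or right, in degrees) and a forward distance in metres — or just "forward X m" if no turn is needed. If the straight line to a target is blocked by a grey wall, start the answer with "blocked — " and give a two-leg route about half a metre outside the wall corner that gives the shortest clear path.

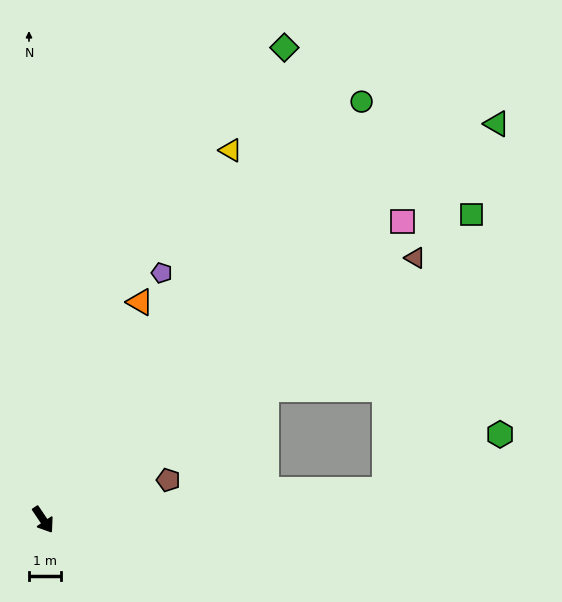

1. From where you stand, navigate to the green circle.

turn left 109°, forward 16.6 m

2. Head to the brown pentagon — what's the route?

turn left 74°, forward 4.1 m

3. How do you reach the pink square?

turn left 96°, forward 14.7 m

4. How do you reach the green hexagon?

blocked — turn left 61°, forward 10.9 m, then turn left 21°, forward 4.0 m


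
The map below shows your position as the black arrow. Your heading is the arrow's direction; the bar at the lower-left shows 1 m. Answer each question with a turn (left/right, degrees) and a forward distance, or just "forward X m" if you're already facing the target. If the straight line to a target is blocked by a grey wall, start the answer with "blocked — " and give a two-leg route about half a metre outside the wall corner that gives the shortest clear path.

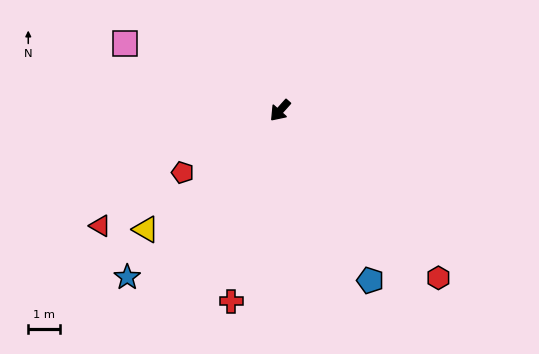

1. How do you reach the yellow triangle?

turn right 7°, forward 5.6 m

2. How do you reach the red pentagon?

turn right 16°, forward 3.6 m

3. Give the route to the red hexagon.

turn left 85°, forward 7.2 m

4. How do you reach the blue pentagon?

turn left 70°, forward 6.0 m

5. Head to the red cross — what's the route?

turn left 27°, forward 6.2 m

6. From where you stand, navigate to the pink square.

turn right 72°, forward 5.3 m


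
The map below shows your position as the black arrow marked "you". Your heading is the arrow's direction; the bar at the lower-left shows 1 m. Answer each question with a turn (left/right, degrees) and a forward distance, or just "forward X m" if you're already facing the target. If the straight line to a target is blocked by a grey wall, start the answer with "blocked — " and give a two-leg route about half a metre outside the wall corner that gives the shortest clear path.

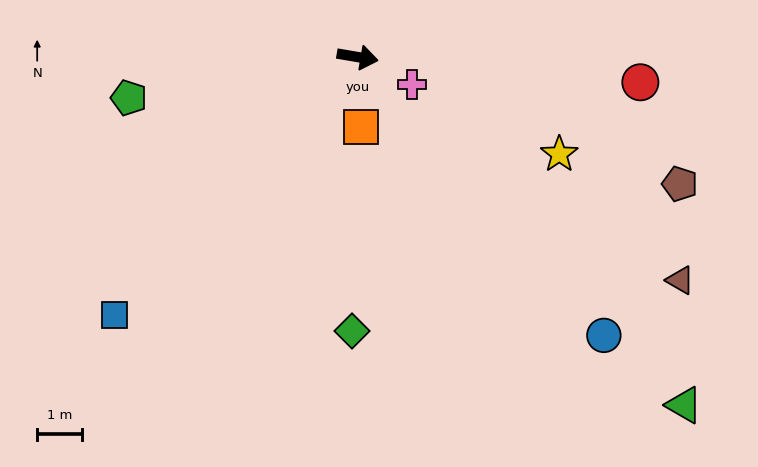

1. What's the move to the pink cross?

turn right 17°, forward 1.4 m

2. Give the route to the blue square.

turn right 124°, forward 8.0 m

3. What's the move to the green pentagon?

turn right 160°, forward 5.2 m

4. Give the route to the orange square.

turn right 77°, forward 1.6 m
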